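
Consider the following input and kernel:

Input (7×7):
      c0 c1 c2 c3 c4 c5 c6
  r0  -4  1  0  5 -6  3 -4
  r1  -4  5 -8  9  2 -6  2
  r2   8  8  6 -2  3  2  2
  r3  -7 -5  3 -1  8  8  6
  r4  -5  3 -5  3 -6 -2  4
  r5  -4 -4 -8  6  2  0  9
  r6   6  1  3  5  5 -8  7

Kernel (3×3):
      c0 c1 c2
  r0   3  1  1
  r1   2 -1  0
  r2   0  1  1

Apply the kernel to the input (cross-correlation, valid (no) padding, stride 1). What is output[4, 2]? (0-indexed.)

-30

The receptive field on the input at this output position is [-5 3 -6 / -8 6 2 / 3 5 5]. Elementwise product with the kernel and sum: -5·3 + 3·1 + -6·1 + -8·2 + 6·-1 + 5·1 + 5·1.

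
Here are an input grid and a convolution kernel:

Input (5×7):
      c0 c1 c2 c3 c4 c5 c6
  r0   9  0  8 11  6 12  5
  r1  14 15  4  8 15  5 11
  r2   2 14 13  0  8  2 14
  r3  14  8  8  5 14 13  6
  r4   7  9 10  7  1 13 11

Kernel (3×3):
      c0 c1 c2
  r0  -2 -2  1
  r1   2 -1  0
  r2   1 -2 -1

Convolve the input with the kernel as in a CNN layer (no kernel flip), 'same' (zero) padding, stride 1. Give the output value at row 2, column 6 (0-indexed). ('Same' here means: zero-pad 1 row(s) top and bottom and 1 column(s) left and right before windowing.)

-41

The receptive field on the zero-padded input at this output position is [5 11 0 / 2 14 0 / 13 6 0]. Elementwise product with the kernel and sum: 5·-2 + 11·-2 + 0·1 + 2·2 + 14·-1 + 13·1 + 6·-2 + 0·-1.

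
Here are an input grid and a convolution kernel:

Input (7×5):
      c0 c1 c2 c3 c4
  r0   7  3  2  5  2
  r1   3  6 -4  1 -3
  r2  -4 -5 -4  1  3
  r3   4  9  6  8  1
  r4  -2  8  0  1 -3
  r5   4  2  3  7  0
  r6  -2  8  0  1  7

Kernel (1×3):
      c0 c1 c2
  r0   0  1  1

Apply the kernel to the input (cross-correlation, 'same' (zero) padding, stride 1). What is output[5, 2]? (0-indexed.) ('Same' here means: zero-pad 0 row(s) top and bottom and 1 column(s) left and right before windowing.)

The receptive field on the zero-padded input at this output position is [2 3 7]. Elementwise product with the kernel and sum: 3·1 + 7·1.

10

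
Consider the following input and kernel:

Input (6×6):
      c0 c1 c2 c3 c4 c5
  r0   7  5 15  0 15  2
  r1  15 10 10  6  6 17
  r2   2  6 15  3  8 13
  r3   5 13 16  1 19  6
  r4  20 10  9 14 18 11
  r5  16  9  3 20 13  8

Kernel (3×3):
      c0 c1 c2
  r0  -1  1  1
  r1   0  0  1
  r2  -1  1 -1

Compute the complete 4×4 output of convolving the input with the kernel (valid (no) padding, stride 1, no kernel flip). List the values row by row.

12 22 -14 26
12 11 -24 42
16 -2 2 17
23 -8 26 20

Output[0,0]: The receptive field on the input at this output position is [7 5 15 / 15 10 10 / 2 6 15]. Elementwise product with the kernel and sum: 7·-1 + 5·1 + 15·1 + 10·1 + 2·-1 + 6·1 + 15·-1.
Output[0,1]: The receptive field on the input at this output position is [5 15 0 / 10 10 6 / 6 15 3]. Elementwise product with the kernel and sum: 5·-1 + 15·1 + 0·1 + 6·1 + 6·-1 + 15·1 + 3·-1.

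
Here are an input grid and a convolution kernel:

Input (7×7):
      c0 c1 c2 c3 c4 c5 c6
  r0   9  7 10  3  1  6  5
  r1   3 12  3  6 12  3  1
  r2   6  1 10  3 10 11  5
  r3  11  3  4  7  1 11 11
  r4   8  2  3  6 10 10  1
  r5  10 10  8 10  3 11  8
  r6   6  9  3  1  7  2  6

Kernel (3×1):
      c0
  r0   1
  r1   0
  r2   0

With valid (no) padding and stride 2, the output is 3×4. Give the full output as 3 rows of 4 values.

9 10 1 5
6 10 10 5
8 3 10 1

Output[0,0]: The receptive field on the input at this output position is [9 / 3 / 6]. Elementwise product with the kernel and sum: 9·1.
Output[0,1]: The receptive field on the input at this output position is [10 / 3 / 10]. Elementwise product with the kernel and sum: 10·1.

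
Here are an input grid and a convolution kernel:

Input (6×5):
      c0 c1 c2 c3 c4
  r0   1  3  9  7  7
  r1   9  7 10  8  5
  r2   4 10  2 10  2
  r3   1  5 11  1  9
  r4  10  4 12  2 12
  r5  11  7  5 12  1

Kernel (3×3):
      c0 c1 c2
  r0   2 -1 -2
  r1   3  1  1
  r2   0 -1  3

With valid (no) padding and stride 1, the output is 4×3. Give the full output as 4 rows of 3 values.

21 50 36
43 22 46
45 19 67
29 54 44

Output[0,0]: The receptive field on the input at this output position is [1 3 9 / 9 7 10 / 4 10 2]. Elementwise product with the kernel and sum: 1·2 + 3·-1 + 9·-2 + 9·3 + 7·1 + 10·1 + 10·-1 + 2·3.
Output[0,1]: The receptive field on the input at this output position is [3 9 7 / 7 10 8 / 10 2 10]. Elementwise product with the kernel and sum: 3·2 + 9·-1 + 7·-2 + 7·3 + 10·1 + 8·1 + 2·-1 + 10·3.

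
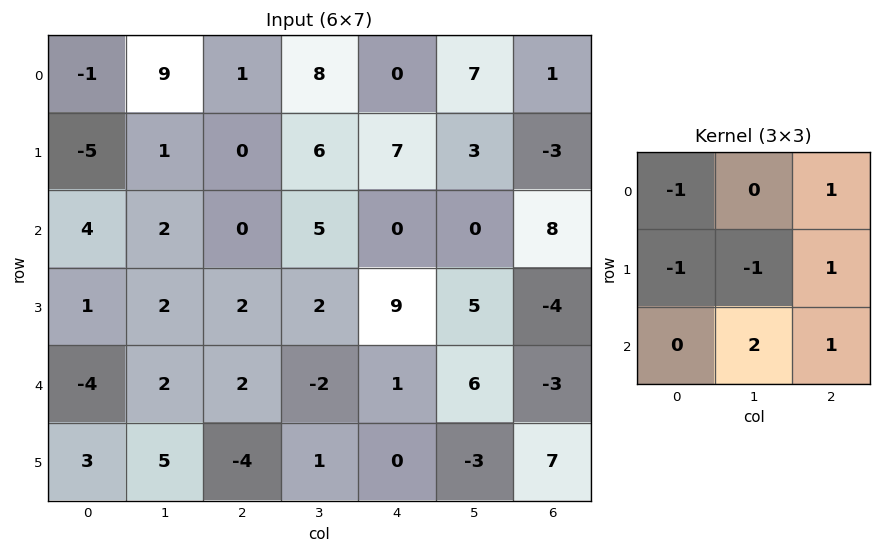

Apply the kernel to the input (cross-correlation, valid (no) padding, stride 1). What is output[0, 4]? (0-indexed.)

The receptive field on the input at this output position is [0 7 1 / 7 3 -3 / 0 0 8]. Elementwise product with the kernel and sum: 0·-1 + 1·1 + 7·-1 + 3·-1 + -3·1 + 0·2 + 8·1.

-4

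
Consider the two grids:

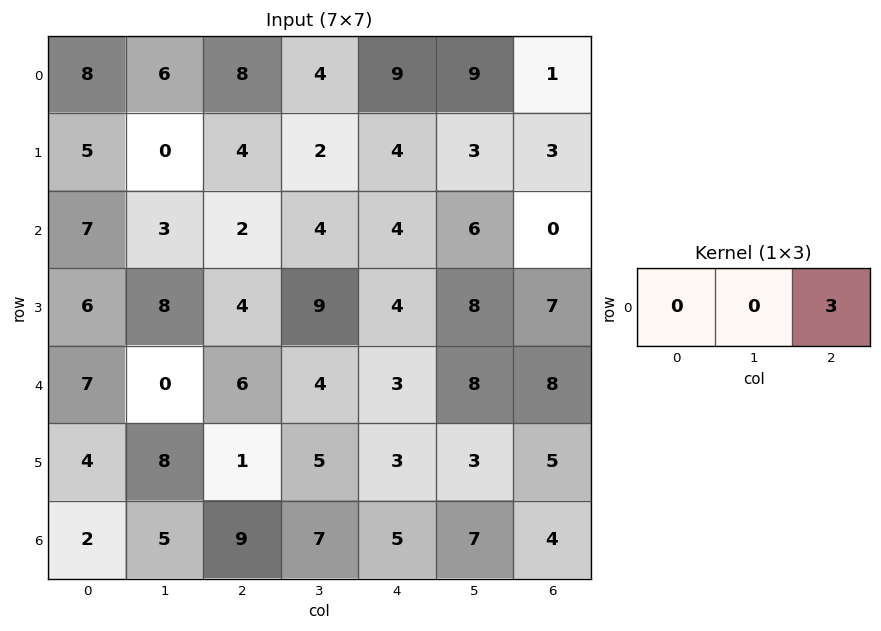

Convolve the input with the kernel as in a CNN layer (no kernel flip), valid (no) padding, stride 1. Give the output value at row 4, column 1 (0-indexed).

The receptive field on the input at this output position is [0 6 4]. Elementwise product with the kernel and sum: 4·3.

12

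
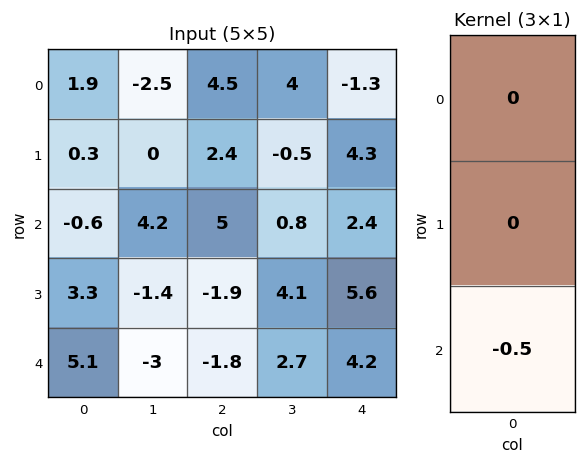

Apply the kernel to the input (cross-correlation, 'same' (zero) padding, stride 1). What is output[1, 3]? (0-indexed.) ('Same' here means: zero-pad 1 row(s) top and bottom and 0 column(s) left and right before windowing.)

-0.4

The receptive field on the zero-padded input at this output position is [4 / -0.5 / 0.8]. Elementwise product with the kernel and sum: 0.8·-0.5.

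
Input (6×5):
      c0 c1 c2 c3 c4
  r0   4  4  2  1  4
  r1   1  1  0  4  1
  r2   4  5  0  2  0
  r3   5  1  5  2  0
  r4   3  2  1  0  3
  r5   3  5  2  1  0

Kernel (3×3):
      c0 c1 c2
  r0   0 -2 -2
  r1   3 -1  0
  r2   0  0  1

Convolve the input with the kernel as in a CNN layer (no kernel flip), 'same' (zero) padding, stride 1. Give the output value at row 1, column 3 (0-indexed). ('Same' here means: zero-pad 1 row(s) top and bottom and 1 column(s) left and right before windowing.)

-14

The receptive field on the zero-padded input at this output position is [2 1 4 / 0 4 1 / 0 2 0]. Elementwise product with the kernel and sum: 1·-2 + 4·-2 + 0·3 + 4·-1 + 0·1.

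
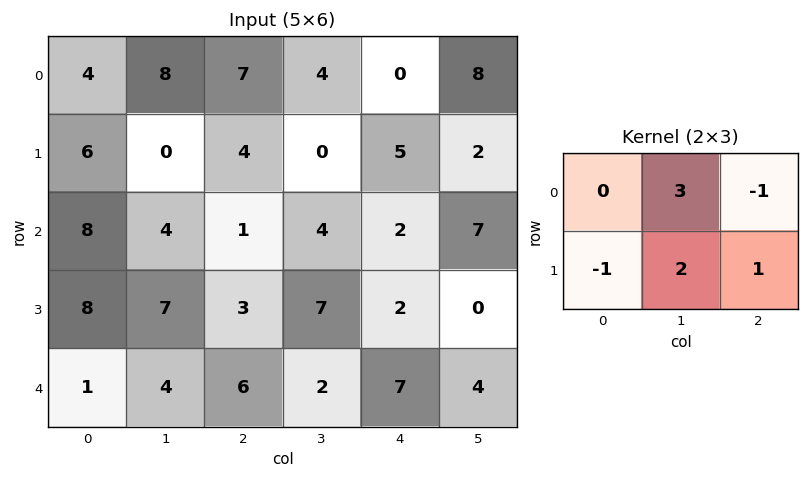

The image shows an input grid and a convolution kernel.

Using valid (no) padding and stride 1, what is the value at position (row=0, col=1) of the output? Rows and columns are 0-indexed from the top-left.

25

The receptive field on the input at this output position is [8 7 4 / 0 4 0]. Elementwise product with the kernel and sum: 7·3 + 4·-1 + 0·-1 + 4·2 + 0·1.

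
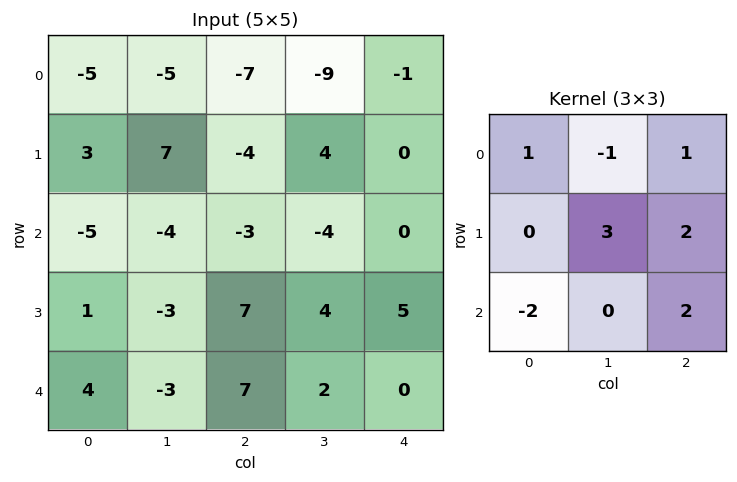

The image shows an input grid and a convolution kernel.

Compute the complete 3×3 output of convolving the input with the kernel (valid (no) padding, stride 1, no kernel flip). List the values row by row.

10 -11 19
-14 12 -24
7 34 9

Output[0,0]: The receptive field on the input at this output position is [-5 -5 -7 / 3 7 -4 / -5 -4 -3]. Elementwise product with the kernel and sum: -5·1 + -5·-1 + -7·1 + 7·3 + -4·2 + -5·-2 + -3·2.
Output[0,1]: The receptive field on the input at this output position is [-5 -7 -9 / 7 -4 4 / -4 -3 -4]. Elementwise product with the kernel and sum: -5·1 + -7·-1 + -9·1 + -4·3 + 4·2 + -4·-2 + -4·2.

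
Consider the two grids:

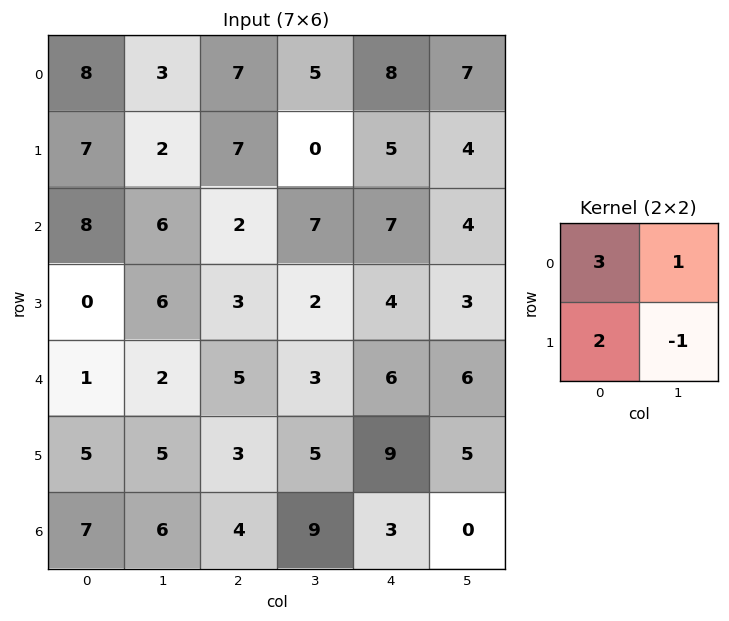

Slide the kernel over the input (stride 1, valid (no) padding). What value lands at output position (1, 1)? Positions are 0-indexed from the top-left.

The receptive field on the input at this output position is [2 7 / 6 2]. Elementwise product with the kernel and sum: 2·3 + 7·1 + 6·2 + 2·-1.

23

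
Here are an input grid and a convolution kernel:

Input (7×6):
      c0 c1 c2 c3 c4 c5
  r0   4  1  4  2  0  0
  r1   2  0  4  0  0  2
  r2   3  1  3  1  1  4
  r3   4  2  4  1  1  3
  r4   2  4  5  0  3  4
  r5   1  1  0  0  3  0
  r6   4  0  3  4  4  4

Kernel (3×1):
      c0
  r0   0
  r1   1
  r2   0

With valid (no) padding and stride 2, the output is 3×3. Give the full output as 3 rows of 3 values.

2 4 0
4 4 1
1 0 3

Output[0,0]: The receptive field on the input at this output position is [4 / 2 / 3]. Elementwise product with the kernel and sum: 2·1.
Output[0,1]: The receptive field on the input at this output position is [4 / 4 / 3]. Elementwise product with the kernel and sum: 4·1.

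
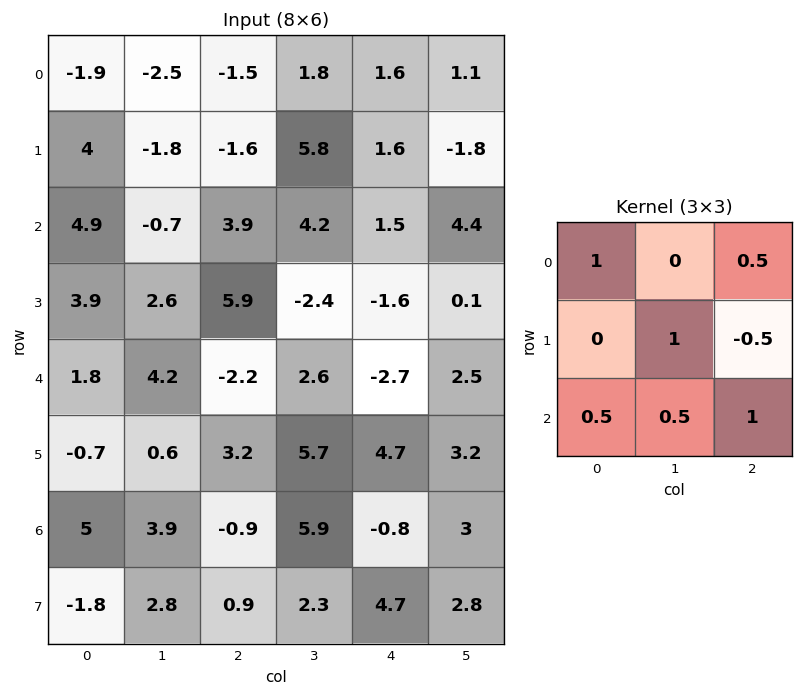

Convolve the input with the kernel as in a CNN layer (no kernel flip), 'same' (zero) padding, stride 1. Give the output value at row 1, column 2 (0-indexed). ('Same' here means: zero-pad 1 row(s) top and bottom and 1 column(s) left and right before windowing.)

The receptive field on the zero-padded input at this output position is [-2.5 -1.5 1.8 / -1.8 -1.6 5.8 / -0.7 3.9 4.2]. Elementwise product with the kernel and sum: -2.5·1 + 1.8·0.5 + -1.6·1 + 5.8·-0.5 + -0.7·0.5 + 3.9·0.5 + 4.2·1.

-0.3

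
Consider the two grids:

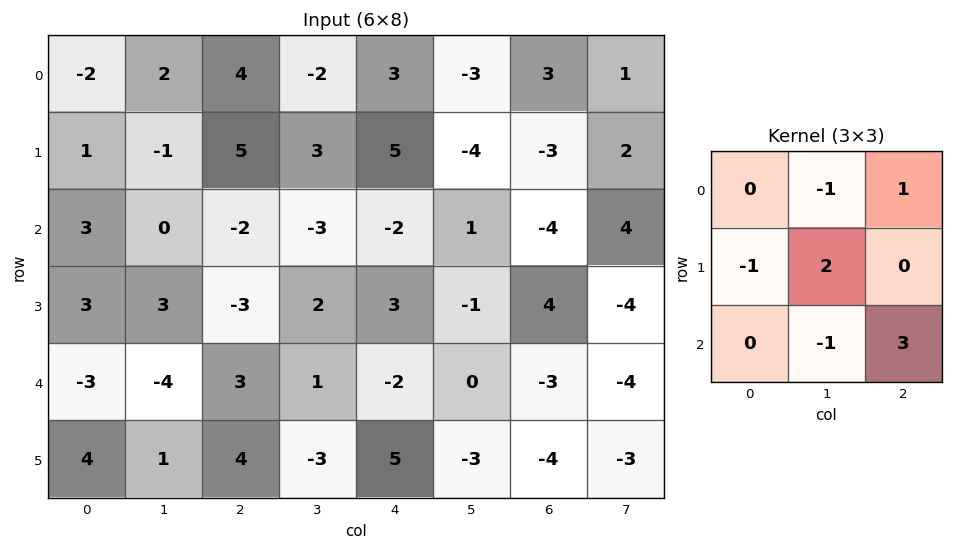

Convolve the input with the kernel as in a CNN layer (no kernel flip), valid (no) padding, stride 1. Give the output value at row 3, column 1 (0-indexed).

The receptive field on the input at this output position is [3 -3 2 / -4 3 1 / 1 4 -3]. Elementwise product with the kernel and sum: -3·-1 + 2·1 + -4·-1 + 3·2 + 4·-1 + -3·3.

2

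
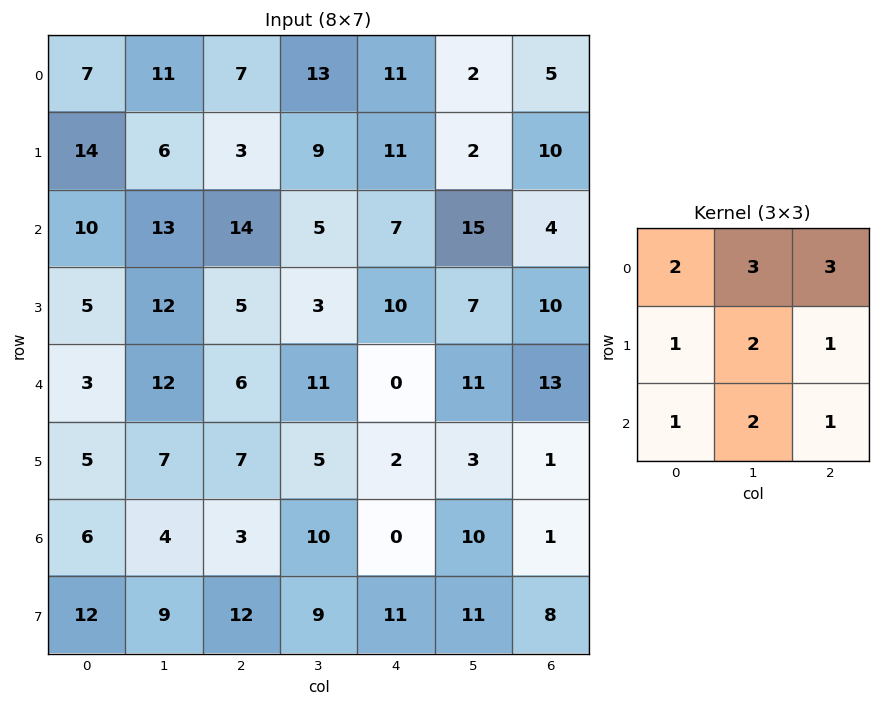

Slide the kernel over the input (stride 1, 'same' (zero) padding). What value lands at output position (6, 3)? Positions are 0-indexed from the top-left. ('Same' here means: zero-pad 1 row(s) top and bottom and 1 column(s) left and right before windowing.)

99

The receptive field on the zero-padded input at this output position is [7 5 2 / 3 10 0 / 12 9 11]. Elementwise product with the kernel and sum: 7·2 + 5·3 + 2·3 + 3·1 + 10·2 + 0·1 + 12·1 + 9·2 + 11·1.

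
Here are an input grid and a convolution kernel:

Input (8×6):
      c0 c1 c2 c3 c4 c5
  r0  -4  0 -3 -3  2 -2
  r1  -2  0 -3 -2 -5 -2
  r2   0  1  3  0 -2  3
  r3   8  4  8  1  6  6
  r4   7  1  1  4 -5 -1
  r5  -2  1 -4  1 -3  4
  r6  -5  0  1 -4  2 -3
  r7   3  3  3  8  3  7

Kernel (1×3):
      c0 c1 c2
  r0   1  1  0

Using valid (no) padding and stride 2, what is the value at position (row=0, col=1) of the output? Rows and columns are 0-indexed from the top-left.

-6

The receptive field on the input at this output position is [-3 -3 2]. Elementwise product with the kernel and sum: -3·1 + -3·1.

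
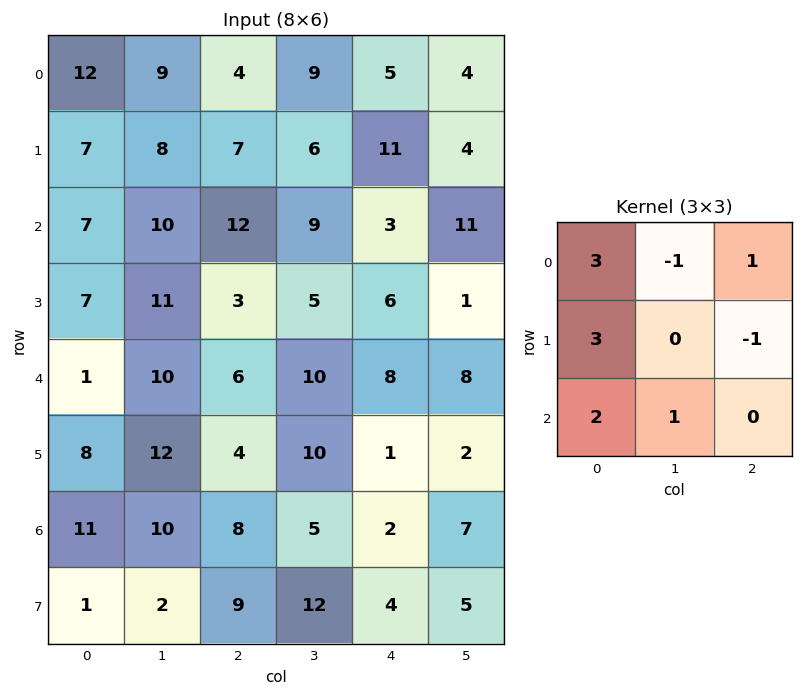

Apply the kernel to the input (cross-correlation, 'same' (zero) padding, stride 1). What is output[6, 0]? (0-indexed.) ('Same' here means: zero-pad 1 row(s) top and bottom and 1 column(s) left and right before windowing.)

-5

The receptive field on the zero-padded input at this output position is [0 8 12 / 0 11 10 / 0 1 2]. Elementwise product with the kernel and sum: 0·3 + 8·-1 + 12·1 + 0·3 + 10·-1 + 0·2 + 1·1.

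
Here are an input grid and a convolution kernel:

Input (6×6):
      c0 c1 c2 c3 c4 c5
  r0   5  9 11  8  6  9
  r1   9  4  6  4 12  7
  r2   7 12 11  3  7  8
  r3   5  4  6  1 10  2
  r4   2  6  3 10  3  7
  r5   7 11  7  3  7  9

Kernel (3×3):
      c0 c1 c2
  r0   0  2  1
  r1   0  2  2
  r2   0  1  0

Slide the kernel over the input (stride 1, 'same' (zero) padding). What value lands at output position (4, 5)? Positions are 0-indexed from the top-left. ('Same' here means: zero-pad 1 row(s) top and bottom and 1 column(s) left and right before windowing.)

The receptive field on the zero-padded input at this output position is [10 2 0 / 3 7 0 / 7 9 0]. Elementwise product with the kernel and sum: 2·2 + 0·1 + 7·2 + 0·2 + 9·1.

27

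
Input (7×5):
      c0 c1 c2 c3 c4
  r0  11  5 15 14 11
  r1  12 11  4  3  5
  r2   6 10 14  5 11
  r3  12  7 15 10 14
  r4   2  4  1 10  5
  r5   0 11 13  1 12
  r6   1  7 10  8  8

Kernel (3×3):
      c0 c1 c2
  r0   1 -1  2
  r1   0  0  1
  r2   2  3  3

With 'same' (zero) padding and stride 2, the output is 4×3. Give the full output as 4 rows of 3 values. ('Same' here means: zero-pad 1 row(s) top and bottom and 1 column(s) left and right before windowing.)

Output[0,0]: The receptive field on the zero-padded input at this output position is [0 0 0 / 0 11 5 / 0 12 11]. Elementwise product with the kernel and sum: 0·1 + 0·-1 + 0·2 + 5·1 + 0·2 + 12·3 + 11·3.

74 57 21
77 107 60
39 86 34
29 8 -11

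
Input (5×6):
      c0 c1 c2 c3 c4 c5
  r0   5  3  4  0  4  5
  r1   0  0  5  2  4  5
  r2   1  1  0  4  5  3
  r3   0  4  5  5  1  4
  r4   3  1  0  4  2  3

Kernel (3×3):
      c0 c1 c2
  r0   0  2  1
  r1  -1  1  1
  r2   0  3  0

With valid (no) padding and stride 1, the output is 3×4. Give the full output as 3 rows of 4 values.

18 15 17 35
17 30 32 20
14 10 26 19

Output[0,0]: The receptive field on the input at this output position is [5 3 4 / 0 0 5 / 1 1 0]. Elementwise product with the kernel and sum: 3·2 + 4·1 + 0·-1 + 0·1 + 5·1 + 1·3.
Output[0,1]: The receptive field on the input at this output position is [3 4 0 / 0 5 2 / 1 0 4]. Elementwise product with the kernel and sum: 4·2 + 0·1 + 0·-1 + 5·1 + 2·1 + 0·3.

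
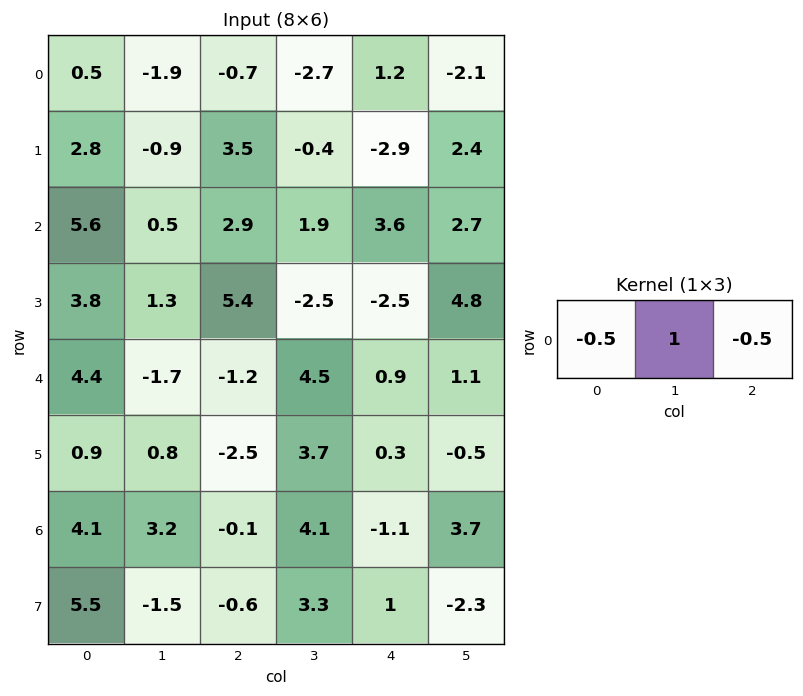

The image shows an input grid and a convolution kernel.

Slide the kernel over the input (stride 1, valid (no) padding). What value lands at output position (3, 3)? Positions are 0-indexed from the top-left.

-3.65

The receptive field on the input at this output position is [-2.5 -2.5 4.8]. Elementwise product with the kernel and sum: -2.5·-0.5 + -2.5·1 + 4.8·-0.5.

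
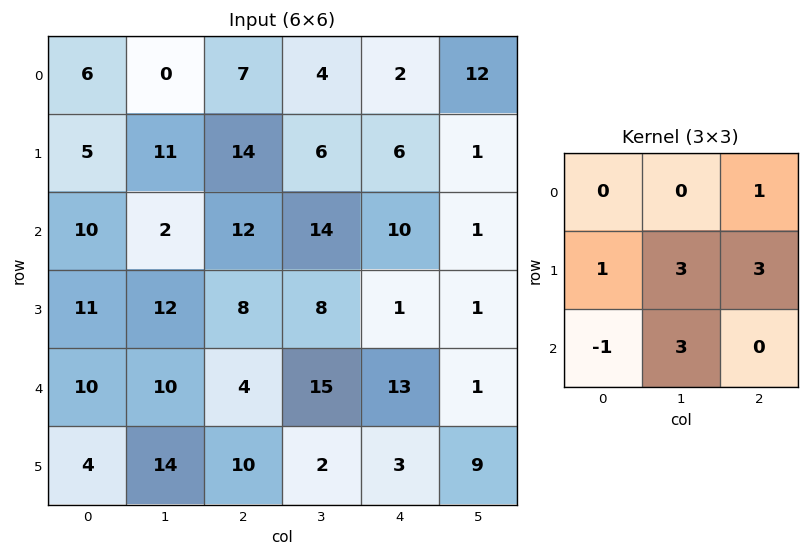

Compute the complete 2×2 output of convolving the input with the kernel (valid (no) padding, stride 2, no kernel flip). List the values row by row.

83 82
103 86

Output[0,0]: The receptive field on the input at this output position is [6 0 7 / 5 11 14 / 10 2 12]. Elementwise product with the kernel and sum: 7·1 + 5·1 + 11·3 + 14·3 + 10·-1 + 2·3.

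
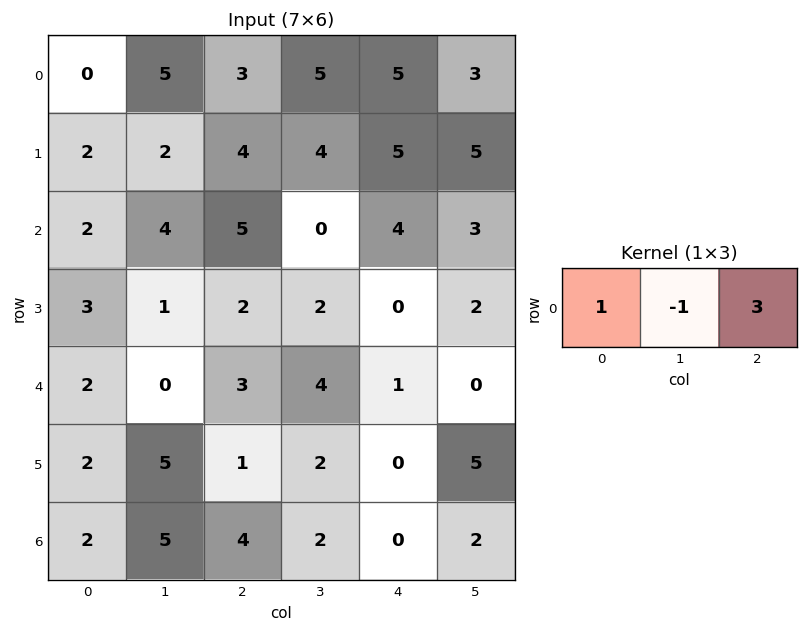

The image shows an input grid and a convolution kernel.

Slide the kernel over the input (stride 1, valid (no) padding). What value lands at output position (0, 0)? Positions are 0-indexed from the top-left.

4

The receptive field on the input at this output position is [0 5 3]. Elementwise product with the kernel and sum: 0·1 + 5·-1 + 3·3.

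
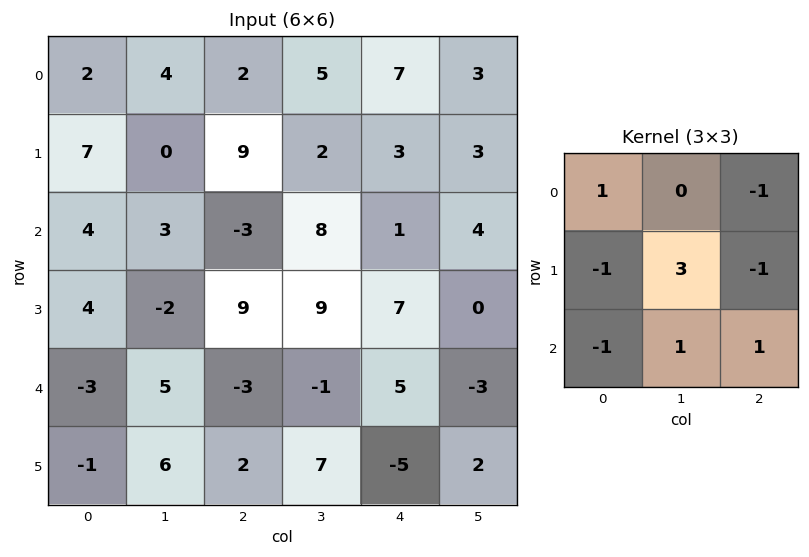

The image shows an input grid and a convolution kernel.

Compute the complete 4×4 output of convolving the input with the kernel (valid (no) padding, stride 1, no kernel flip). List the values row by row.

-20 26 1 3
9 -2 39 -12
-7 6 14 19
25 -21 -3 18

Output[0,0]: The receptive field on the input at this output position is [2 4 2 / 7 0 9 / 4 3 -3]. Elementwise product with the kernel and sum: 2·1 + 2·-1 + 7·-1 + 0·3 + 9·-1 + 4·-1 + 3·1 + -3·1.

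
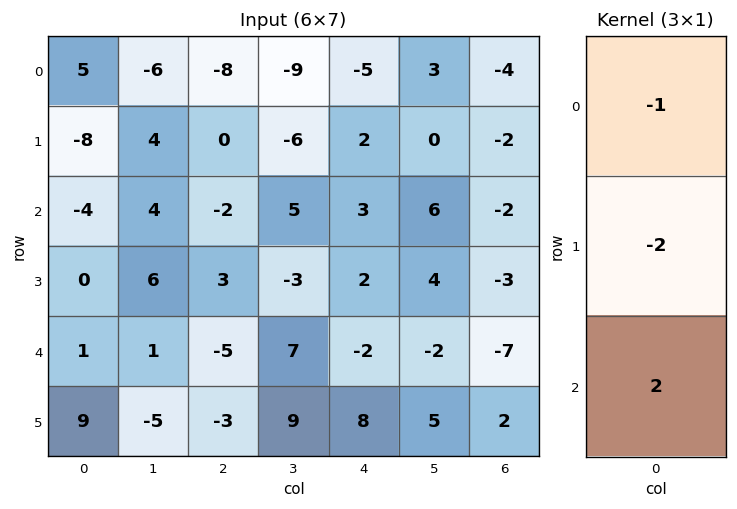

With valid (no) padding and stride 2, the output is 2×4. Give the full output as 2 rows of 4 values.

3 4 7 4
6 -14 -11 -6

Output[0,0]: The receptive field on the input at this output position is [5 / -8 / -4]. Elementwise product with the kernel and sum: 5·-1 + -8·-2 + -4·2.
Output[0,1]: The receptive field on the input at this output position is [-8 / 0 / -2]. Elementwise product with the kernel and sum: -8·-1 + 0·-2 + -2·2.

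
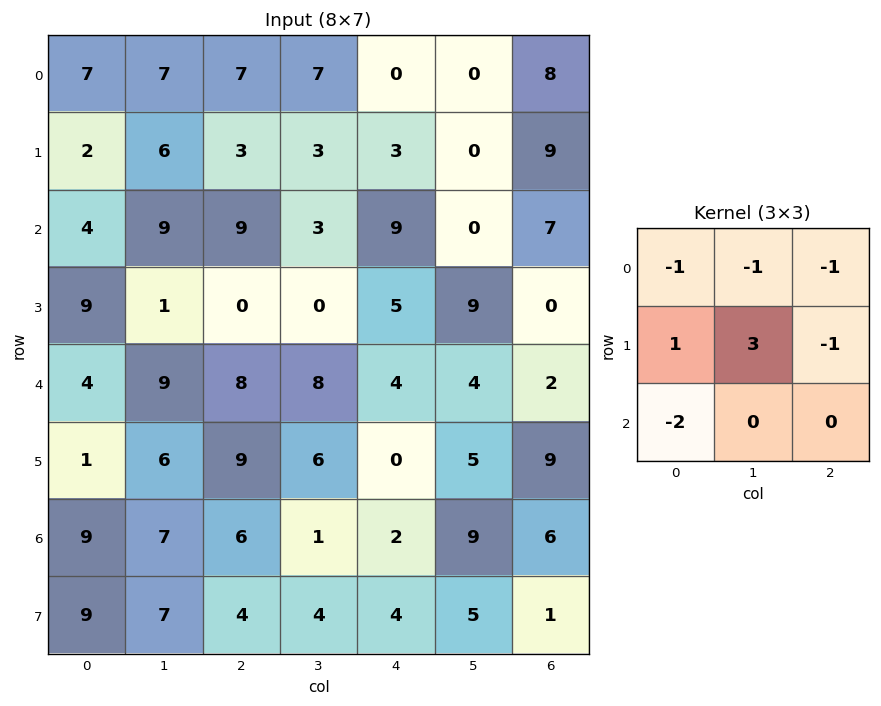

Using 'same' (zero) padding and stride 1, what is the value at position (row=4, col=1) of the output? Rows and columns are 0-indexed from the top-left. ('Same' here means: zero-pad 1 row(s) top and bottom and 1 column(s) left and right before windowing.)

11

The receptive field on the zero-padded input at this output position is [9 1 0 / 4 9 8 / 1 6 9]. Elementwise product with the kernel and sum: 9·-1 + 1·-1 + 0·-1 + 4·1 + 9·3 + 8·-1 + 1·-2.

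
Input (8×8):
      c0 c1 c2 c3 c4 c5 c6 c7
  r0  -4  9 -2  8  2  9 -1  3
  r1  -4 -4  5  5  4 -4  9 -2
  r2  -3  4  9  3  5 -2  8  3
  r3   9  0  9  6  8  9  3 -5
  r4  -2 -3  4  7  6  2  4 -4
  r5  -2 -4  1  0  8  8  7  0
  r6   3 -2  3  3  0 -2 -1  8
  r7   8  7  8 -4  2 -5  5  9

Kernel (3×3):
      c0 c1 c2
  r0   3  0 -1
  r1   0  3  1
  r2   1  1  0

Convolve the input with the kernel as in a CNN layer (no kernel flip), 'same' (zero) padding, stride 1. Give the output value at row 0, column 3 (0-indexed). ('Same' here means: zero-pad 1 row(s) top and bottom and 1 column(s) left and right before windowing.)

36

The receptive field on the zero-padded input at this output position is [0 0 0 / -2 8 2 / 5 5 4]. Elementwise product with the kernel and sum: 0·3 + 0·-1 + 8·3 + 2·1 + 5·1 + 5·1.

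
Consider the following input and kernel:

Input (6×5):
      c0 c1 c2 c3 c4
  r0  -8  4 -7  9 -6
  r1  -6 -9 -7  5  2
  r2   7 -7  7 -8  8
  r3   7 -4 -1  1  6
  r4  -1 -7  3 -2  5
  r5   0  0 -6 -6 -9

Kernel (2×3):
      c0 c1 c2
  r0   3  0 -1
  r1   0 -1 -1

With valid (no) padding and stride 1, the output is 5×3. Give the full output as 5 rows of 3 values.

-1 5 -22
-11 -31 -23
19 -13 6
26 -14 -12
0 -7 19

Output[0,0]: The receptive field on the input at this output position is [-8 4 -7 / -6 -9 -7]. Elementwise product with the kernel and sum: -8·3 + -7·-1 + -9·-1 + -7·-1.
Output[0,1]: The receptive field on the input at this output position is [4 -7 9 / -9 -7 5]. Elementwise product with the kernel and sum: 4·3 + 9·-1 + -7·-1 + 5·-1.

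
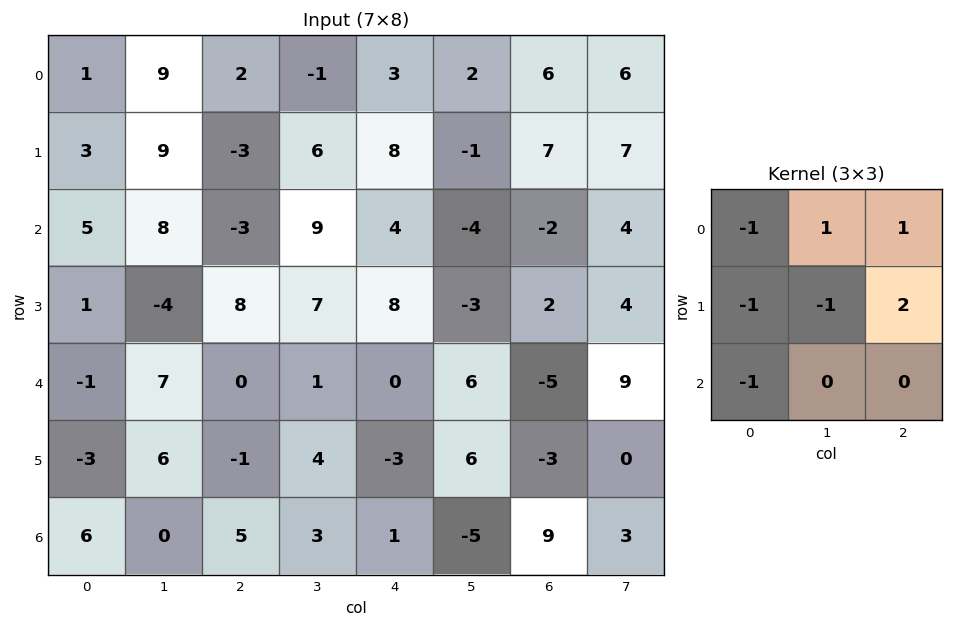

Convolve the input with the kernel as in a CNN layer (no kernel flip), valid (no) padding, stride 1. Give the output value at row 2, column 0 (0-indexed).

20

The receptive field on the input at this output position is [5 8 -3 / 1 -4 8 / -1 7 0]. Elementwise product with the kernel and sum: 5·-1 + 8·1 + -3·1 + 1·-1 + -4·-1 + 8·2 + -1·-1.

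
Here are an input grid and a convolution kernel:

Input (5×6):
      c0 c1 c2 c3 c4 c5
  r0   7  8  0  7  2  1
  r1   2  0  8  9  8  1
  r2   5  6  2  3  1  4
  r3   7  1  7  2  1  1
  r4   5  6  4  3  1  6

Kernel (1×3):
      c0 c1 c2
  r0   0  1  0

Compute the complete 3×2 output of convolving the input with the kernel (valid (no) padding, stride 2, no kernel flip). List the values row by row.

8 7
6 3
6 3

Output[0,0]: The receptive field on the input at this output position is [7 8 0]. Elementwise product with the kernel and sum: 8·1.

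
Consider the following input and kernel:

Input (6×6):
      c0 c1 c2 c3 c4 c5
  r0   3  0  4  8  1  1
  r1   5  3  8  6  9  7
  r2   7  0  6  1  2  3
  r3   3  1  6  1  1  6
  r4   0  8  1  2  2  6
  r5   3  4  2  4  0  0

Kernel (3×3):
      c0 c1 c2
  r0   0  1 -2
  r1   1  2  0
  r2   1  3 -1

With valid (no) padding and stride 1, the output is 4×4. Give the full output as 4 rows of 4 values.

4 24 33 27
-6 26 4 -2
16 26 10 1
18 20 18 -1

Output[0,0]: The receptive field on the input at this output position is [3 0 4 / 5 3 8 / 7 0 6]. Elementwise product with the kernel and sum: 0·1 + 4·-2 + 5·1 + 3·2 + 7·1 + 0·3 + 6·-1.
Output[0,1]: The receptive field on the input at this output position is [0 4 8 / 3 8 6 / 0 6 1]. Elementwise product with the kernel and sum: 4·1 + 8·-2 + 3·1 + 8·2 + 0·1 + 6·3 + 1·-1.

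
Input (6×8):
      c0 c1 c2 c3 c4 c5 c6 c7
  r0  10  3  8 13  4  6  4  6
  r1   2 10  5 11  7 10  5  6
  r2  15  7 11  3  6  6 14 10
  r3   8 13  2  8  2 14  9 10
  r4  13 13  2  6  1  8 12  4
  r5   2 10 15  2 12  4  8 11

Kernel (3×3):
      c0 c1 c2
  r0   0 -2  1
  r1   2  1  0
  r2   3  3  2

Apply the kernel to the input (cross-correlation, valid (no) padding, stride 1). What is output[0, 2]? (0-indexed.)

53

The receptive field on the input at this output position is [8 13 4 / 5 11 7 / 11 3 6]. Elementwise product with the kernel and sum: 13·-2 + 4·1 + 5·2 + 11·1 + 11·3 + 3·3 + 6·2.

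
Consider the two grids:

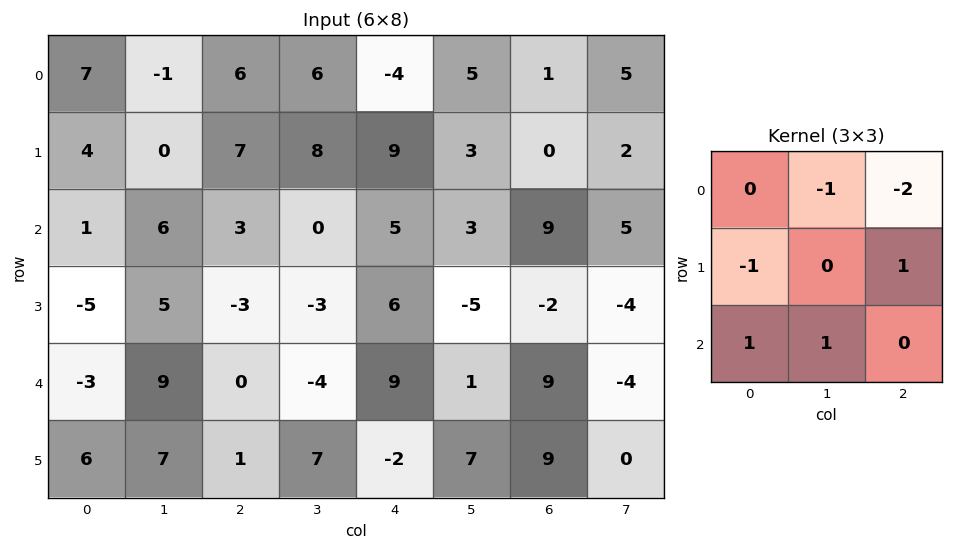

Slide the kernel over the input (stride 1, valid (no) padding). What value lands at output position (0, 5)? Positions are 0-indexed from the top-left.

0

The receptive field on the input at this output position is [5 1 5 / 3 0 2 / 3 9 5]. Elementwise product with the kernel and sum: 1·-1 + 5·-2 + 3·-1 + 2·1 + 3·1 + 9·1.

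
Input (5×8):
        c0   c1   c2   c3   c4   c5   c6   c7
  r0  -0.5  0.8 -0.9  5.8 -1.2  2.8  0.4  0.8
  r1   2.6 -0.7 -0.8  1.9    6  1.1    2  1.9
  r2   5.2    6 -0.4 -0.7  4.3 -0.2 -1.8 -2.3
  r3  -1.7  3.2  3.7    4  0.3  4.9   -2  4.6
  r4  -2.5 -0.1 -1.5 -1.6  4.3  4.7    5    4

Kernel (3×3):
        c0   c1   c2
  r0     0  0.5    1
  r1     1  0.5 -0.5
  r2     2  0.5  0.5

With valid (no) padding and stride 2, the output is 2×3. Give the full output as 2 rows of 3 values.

Output[0,0]: The receptive field on the input at this output position is [-0.5 0.8 -0.9 / 2.6 -0.7 -0.8 / 5.2 6 -0.4]. Elementwise product with the kernel and sum: 0.8·0.5 + -0.9·1 + 2.6·1 + -0.7·0.5 + -0.8·-0.5 + 5.2·2 + 6·0.5 + -0.4·0.5.
Output[0,1]: The receptive field on the input at this output position is [-0.9 5.8 -1.2 / -0.8 1.9 6 / -0.4 -0.7 4.3]. Elementwise product with the kernel and sum: 5.8·0.5 + -1.2·1 + -0.8·1 + 1.9·0.5 + 6·-0.5 + -0.4·2 + -0.7·0.5 + 4.3·0.5.

15.35 -0.15 14.95
-5.15 7.85 15.3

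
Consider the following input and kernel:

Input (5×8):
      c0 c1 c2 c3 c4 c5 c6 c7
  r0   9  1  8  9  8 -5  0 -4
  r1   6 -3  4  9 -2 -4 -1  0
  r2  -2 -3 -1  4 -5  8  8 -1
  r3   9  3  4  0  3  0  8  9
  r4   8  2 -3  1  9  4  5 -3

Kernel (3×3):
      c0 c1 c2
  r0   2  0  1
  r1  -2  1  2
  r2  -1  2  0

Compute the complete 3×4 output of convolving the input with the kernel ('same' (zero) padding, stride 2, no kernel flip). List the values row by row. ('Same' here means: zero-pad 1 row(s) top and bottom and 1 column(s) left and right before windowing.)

23 35 -33 4
7 21 23 -2
15 1 15 0

Output[0,0]: The receptive field on the zero-padded input at this output position is [0 0 0 / 0 9 1 / 0 6 -3]. Elementwise product with the kernel and sum: 0·2 + 0·1 + 0·-2 + 9·1 + 1·2 + 0·-1 + 6·2.
Output[0,1]: The receptive field on the zero-padded input at this output position is [0 0 0 / 1 8 9 / -3 4 9]. Elementwise product with the kernel and sum: 0·2 + 0·1 + 1·-2 + 8·1 + 9·2 + -3·-1 + 4·2.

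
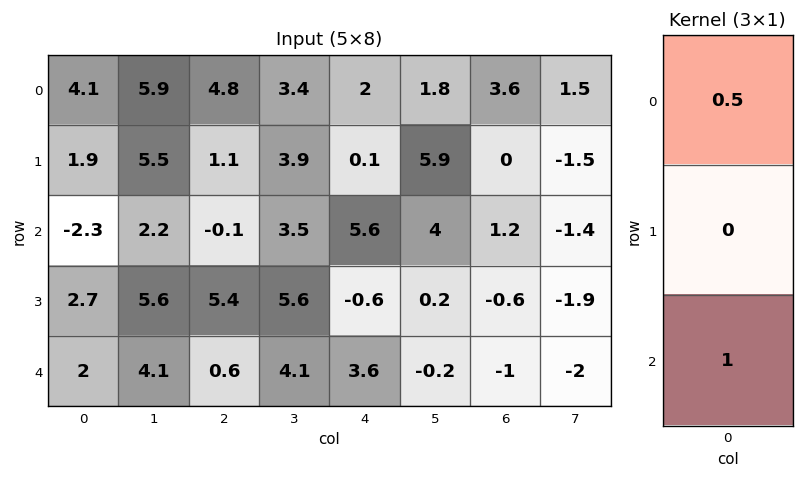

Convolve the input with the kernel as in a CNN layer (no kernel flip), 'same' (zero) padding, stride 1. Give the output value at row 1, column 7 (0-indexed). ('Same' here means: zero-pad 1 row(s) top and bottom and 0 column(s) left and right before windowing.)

-0.65

The receptive field on the zero-padded input at this output position is [1.5 / -1.5 / -1.4]. Elementwise product with the kernel and sum: 1.5·0.5 + -1.4·1.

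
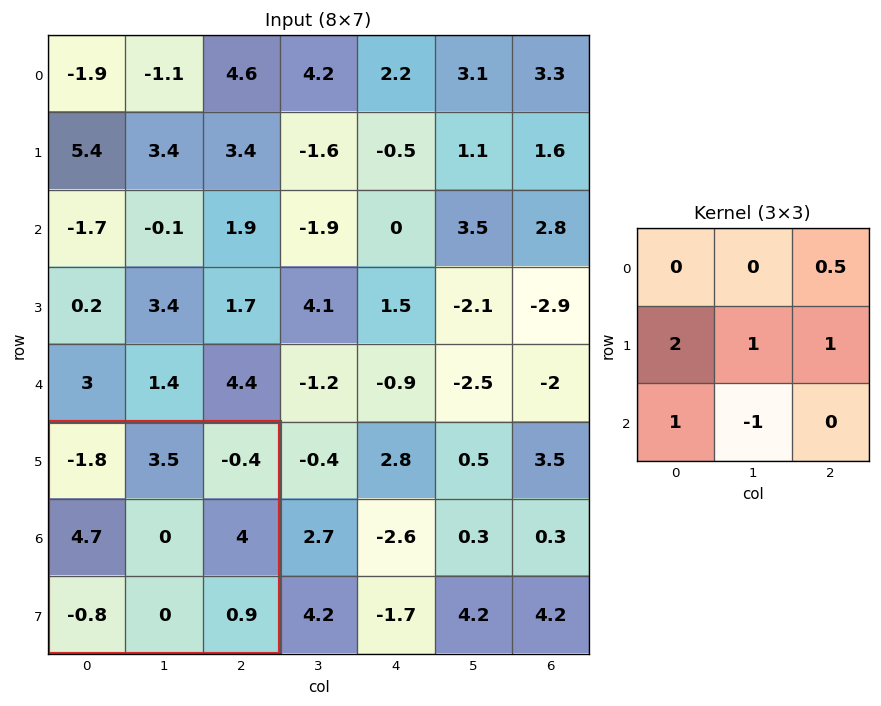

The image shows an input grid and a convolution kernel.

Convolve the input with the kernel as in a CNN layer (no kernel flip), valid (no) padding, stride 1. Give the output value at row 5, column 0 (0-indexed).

12.4

The receptive field on the input at this output position is [-1.8 3.5 -0.4 / 4.7 0 4 / -0.8 0 0.9]. Elementwise product with the kernel and sum: -0.4·0.5 + 4.7·2 + 0·1 + 4·1 + -0.8·1 + 0·-1.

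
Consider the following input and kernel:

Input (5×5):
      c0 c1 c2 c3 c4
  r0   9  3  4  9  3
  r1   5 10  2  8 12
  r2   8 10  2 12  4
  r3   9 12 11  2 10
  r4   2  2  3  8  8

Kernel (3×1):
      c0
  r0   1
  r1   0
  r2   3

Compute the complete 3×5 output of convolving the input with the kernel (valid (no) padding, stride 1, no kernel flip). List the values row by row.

33 33 10 45 15
32 46 35 14 42
14 16 11 36 28

Output[0,0]: The receptive field on the input at this output position is [9 / 5 / 8]. Elementwise product with the kernel and sum: 9·1 + 8·3.
Output[0,1]: The receptive field on the input at this output position is [3 / 10 / 10]. Elementwise product with the kernel and sum: 3·1 + 10·3.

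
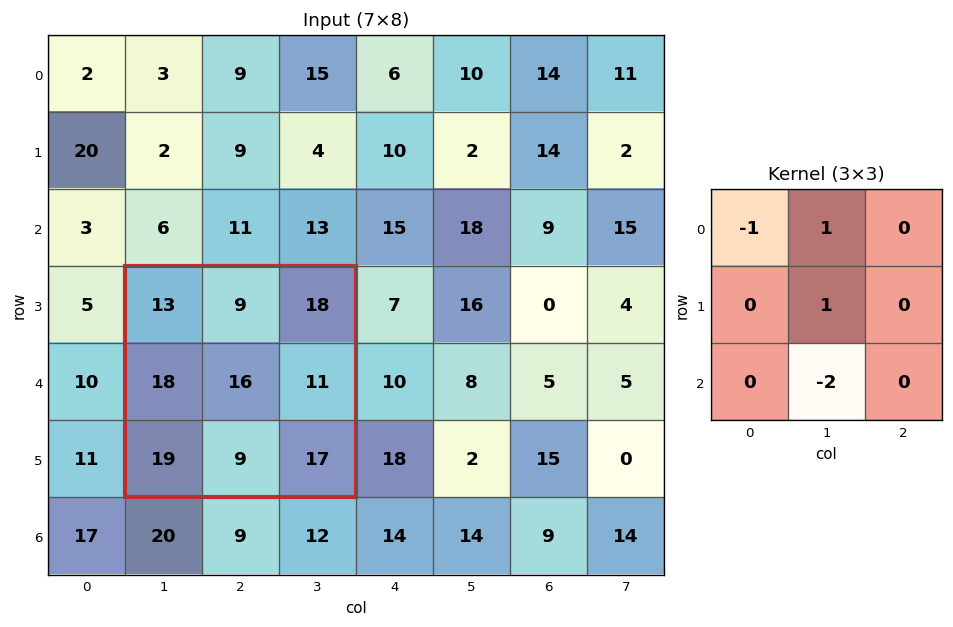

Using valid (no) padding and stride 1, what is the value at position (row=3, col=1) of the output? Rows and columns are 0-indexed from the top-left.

The receptive field on the input at this output position is [13 9 18 / 18 16 11 / 19 9 17]. Elementwise product with the kernel and sum: 13·-1 + 9·1 + 16·1 + 9·-2.

-6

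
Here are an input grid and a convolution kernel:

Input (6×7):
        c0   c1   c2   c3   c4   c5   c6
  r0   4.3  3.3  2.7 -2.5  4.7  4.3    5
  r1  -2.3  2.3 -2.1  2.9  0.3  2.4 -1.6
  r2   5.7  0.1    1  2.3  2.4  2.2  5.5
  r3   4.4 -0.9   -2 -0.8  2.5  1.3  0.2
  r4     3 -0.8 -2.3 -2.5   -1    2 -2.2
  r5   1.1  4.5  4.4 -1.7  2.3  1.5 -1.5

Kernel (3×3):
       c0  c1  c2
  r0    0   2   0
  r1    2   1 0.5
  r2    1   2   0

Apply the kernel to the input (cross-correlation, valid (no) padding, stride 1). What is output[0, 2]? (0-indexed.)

The receptive field on the input at this output position is [2.7 -2.5 4.7 / -2.1 2.9 0.3 / 1 2.3 2.4]. Elementwise product with the kernel and sum: -2.5·2 + -2.1·2 + 2.9·1 + 0.3·0.5 + 1·1 + 2.3·2.

-0.55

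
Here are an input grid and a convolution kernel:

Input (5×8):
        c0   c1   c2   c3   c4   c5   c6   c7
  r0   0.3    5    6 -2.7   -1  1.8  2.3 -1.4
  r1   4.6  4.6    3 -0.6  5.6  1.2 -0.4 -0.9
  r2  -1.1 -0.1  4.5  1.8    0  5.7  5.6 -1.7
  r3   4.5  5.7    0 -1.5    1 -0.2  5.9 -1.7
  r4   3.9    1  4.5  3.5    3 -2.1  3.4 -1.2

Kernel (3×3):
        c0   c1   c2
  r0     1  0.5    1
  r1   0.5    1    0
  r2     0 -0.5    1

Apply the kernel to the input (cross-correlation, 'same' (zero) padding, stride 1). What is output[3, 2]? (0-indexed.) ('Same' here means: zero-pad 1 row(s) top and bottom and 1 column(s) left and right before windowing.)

The receptive field on the zero-padded input at this output position is [-0.1 4.5 1.8 / 5.7 0 -1.5 / 1 4.5 3.5]. Elementwise product with the kernel and sum: -0.1·1 + 4.5·0.5 + 1.8·1 + 5.7·0.5 + 0·1 + 4.5·-0.5 + 3.5·1.

8.05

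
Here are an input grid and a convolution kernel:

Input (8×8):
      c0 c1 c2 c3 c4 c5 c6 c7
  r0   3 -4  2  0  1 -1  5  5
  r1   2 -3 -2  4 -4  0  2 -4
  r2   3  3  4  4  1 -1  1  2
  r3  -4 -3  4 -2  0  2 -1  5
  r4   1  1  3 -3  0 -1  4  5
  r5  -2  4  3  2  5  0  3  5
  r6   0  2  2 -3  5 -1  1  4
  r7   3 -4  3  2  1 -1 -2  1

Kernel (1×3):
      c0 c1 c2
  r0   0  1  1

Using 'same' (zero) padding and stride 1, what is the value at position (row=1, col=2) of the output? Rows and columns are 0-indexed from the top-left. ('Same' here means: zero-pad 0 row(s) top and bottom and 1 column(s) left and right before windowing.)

2

The receptive field on the zero-padded input at this output position is [-3 -2 4]. Elementwise product with the kernel and sum: -2·1 + 4·1.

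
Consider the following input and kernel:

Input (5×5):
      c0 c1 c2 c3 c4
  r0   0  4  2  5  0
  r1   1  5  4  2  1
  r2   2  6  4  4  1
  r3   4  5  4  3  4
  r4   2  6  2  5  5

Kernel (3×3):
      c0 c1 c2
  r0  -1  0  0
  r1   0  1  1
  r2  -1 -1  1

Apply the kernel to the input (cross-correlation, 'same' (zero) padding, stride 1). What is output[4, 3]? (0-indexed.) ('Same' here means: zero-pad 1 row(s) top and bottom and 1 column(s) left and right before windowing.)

6

The receptive field on the zero-padded input at this output position is [4 3 4 / 2 5 5 / 0 0 0]. Elementwise product with the kernel and sum: 4·-1 + 5·1 + 5·1 + 0·-1 + 0·-1 + 0·1.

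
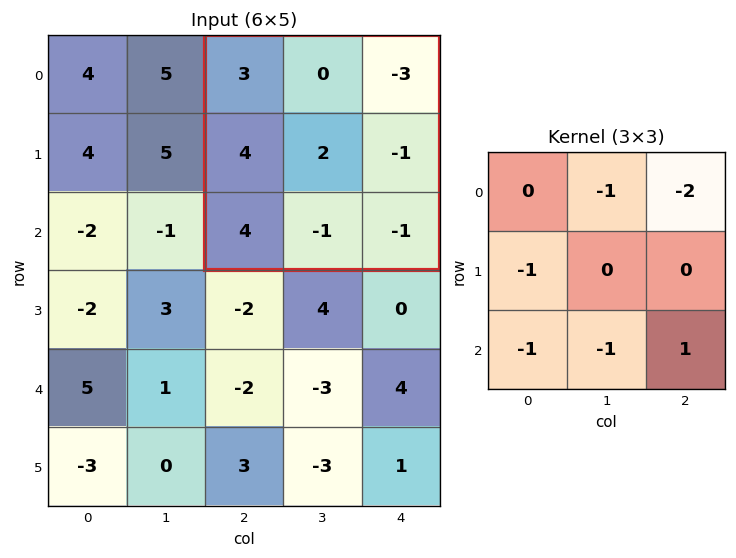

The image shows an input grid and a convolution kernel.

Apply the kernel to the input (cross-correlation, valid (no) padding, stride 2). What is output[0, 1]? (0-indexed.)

-2

The receptive field on the input at this output position is [3 0 -3 / 4 2 -1 / 4 -1 -1]. Elementwise product with the kernel and sum: 0·-1 + -3·-2 + 4·-1 + 4·-1 + -1·-1 + -1·1.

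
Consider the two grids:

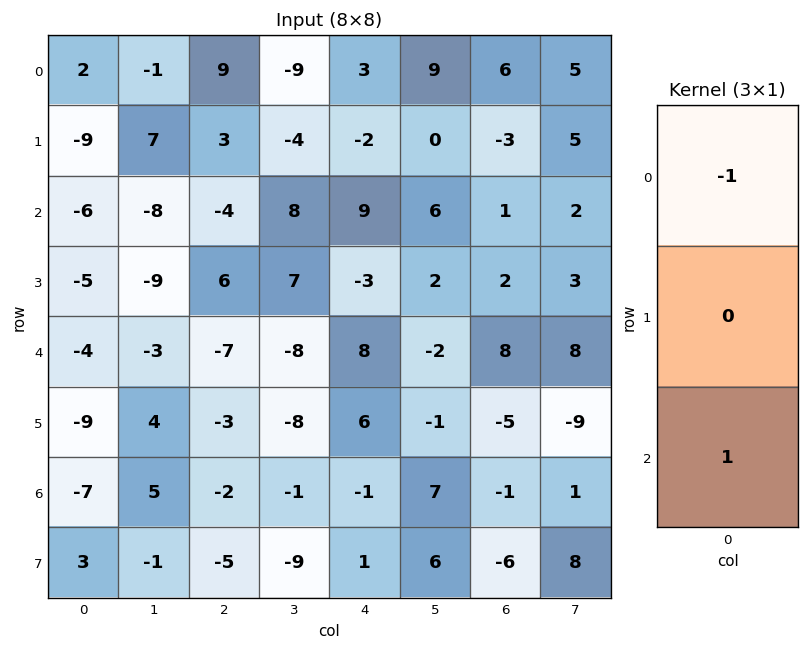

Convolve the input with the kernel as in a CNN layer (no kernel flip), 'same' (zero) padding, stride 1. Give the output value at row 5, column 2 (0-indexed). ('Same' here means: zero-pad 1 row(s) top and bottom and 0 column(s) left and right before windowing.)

5

The receptive field on the zero-padded input at this output position is [-7 / -3 / -2]. Elementwise product with the kernel and sum: -7·-1 + -2·1.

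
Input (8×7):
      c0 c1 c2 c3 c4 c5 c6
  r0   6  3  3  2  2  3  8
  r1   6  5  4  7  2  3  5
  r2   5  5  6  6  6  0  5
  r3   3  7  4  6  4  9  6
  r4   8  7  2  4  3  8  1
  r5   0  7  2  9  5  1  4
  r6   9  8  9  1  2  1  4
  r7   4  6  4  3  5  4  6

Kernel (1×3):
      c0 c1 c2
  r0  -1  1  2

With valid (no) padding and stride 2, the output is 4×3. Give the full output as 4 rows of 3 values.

3 3 17
12 12 4
3 8 7
17 -4 7

Output[0,0]: The receptive field on the input at this output position is [6 3 3]. Elementwise product with the kernel and sum: 6·-1 + 3·1 + 3·2.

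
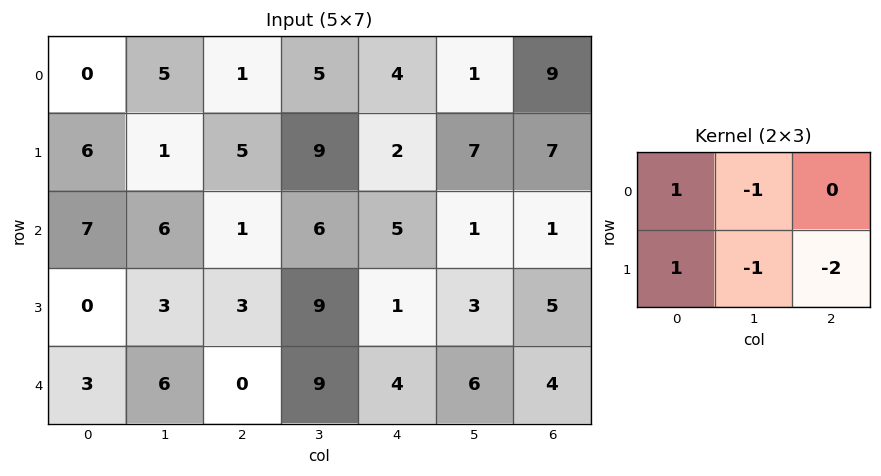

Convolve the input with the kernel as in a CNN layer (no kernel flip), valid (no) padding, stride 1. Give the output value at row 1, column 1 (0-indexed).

The receptive field on the input at this output position is [1 5 9 / 6 1 6]. Elementwise product with the kernel and sum: 1·1 + 5·-1 + 6·1 + 1·-1 + 6·-2.

-11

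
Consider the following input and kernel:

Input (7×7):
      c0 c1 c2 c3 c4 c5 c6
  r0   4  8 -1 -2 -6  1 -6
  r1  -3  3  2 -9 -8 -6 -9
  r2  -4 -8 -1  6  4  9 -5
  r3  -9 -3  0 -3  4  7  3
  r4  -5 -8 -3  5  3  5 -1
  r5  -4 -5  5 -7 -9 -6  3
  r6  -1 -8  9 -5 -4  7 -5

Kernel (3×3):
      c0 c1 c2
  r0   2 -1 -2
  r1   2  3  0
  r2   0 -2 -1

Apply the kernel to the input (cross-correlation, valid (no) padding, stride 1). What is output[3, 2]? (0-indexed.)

27

The receptive field on the input at this output position is [0 -3 4 / -3 5 3 / 5 -7 -9]. Elementwise product with the kernel and sum: 0·2 + -3·-1 + 4·-2 + -3·2 + 5·3 + -7·-2 + -9·-1.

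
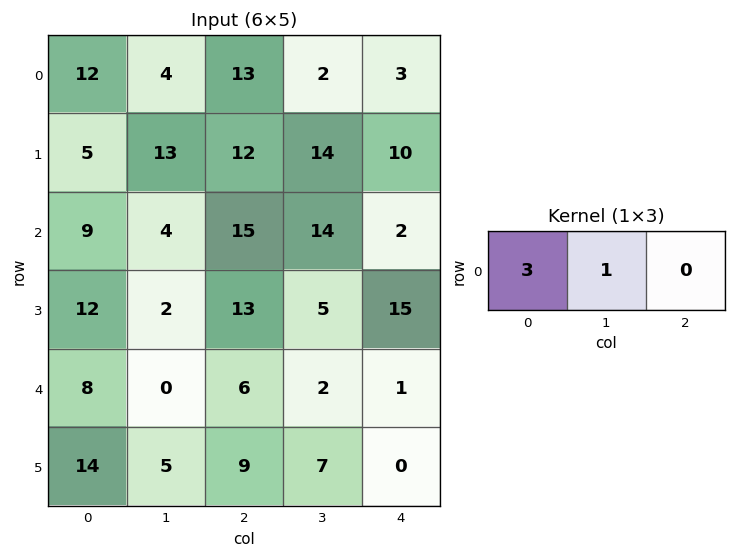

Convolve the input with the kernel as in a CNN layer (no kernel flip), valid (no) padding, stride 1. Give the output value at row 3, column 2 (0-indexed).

44

The receptive field on the input at this output position is [13 5 15]. Elementwise product with the kernel and sum: 13·3 + 5·1.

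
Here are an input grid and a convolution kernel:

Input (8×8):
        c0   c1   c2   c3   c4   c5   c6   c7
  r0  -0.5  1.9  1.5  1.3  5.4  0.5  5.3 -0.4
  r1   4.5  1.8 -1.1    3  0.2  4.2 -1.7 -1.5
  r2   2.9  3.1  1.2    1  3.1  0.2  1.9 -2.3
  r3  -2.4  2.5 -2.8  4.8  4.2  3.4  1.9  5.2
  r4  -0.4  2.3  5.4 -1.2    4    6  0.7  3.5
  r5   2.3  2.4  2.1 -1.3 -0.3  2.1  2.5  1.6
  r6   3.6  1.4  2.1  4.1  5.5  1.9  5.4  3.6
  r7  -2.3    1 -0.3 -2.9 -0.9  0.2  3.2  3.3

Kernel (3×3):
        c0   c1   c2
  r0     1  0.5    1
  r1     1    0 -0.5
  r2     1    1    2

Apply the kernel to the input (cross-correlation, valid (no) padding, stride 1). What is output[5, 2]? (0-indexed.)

-4.5

The receptive field on the input at this output position is [2.1 -1.3 -0.3 / 2.1 4.1 5.5 / -0.3 -2.9 -0.9]. Elementwise product with the kernel and sum: 2.1·1 + -1.3·0.5 + -0.3·1 + 2.1·1 + 5.5·-0.5 + -0.3·1 + -2.9·1 + -0.9·2.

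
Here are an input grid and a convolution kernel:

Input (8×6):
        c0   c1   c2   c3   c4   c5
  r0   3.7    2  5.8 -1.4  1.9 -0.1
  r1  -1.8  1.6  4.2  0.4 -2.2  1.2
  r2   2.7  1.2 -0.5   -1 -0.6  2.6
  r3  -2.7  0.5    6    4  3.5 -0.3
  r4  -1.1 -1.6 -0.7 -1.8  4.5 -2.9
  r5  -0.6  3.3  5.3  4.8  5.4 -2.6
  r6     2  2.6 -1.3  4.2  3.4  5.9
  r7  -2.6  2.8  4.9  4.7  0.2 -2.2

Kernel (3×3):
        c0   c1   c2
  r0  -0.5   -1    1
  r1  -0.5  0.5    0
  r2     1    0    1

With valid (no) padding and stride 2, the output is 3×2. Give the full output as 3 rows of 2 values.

Output[0,0]: The receptive field on the input at this output position is [3.7 2 5.8 / -1.8 1.6 4.2 / 2.7 1.2 -0.5]. Elementwise product with the kernel and sum: 3.7·-0.5 + 2·-1 + 5.8·1 + -1.8·-0.5 + 1.6·0.5 + 2.7·1 + -0.5·1.

5.85 -2.6
-3.25 3.45
4.1 8.5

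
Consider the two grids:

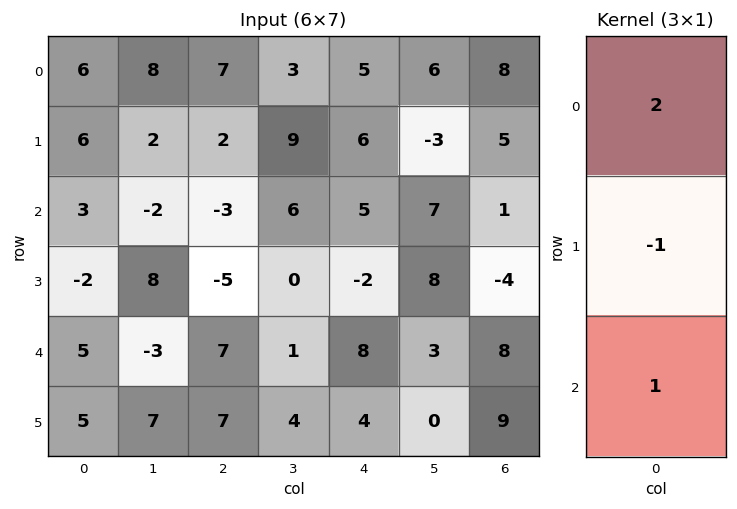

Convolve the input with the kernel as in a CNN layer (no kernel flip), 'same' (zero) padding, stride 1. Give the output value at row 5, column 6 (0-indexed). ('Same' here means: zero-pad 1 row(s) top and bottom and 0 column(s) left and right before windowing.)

The receptive field on the zero-padded input at this output position is [8 / 9 / 0]. Elementwise product with the kernel and sum: 8·2 + 9·-1 + 0·1.

7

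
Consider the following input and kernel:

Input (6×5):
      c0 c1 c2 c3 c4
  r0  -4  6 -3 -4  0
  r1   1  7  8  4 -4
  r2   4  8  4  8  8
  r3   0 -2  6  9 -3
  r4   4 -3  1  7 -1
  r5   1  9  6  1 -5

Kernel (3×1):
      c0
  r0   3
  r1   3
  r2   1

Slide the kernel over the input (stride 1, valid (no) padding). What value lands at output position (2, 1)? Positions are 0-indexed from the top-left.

The receptive field on the input at this output position is [8 / -2 / -3]. Elementwise product with the kernel and sum: 8·3 + -2·3 + -3·1.

15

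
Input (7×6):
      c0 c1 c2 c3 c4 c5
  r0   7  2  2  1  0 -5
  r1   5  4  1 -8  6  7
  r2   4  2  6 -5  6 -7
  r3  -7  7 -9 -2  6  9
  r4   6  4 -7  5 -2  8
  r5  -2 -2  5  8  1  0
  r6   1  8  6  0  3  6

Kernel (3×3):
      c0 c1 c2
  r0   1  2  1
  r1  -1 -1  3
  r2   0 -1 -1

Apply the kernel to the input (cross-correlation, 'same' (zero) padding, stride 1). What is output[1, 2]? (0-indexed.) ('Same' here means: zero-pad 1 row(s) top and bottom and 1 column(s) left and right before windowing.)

The receptive field on the zero-padded input at this output position is [2 2 1 / 4 1 -8 / 2 6 -5]. Elementwise product with the kernel and sum: 2·1 + 2·2 + 1·1 + 4·-1 + 1·-1 + -8·3 + 6·-1 + -5·-1.

-23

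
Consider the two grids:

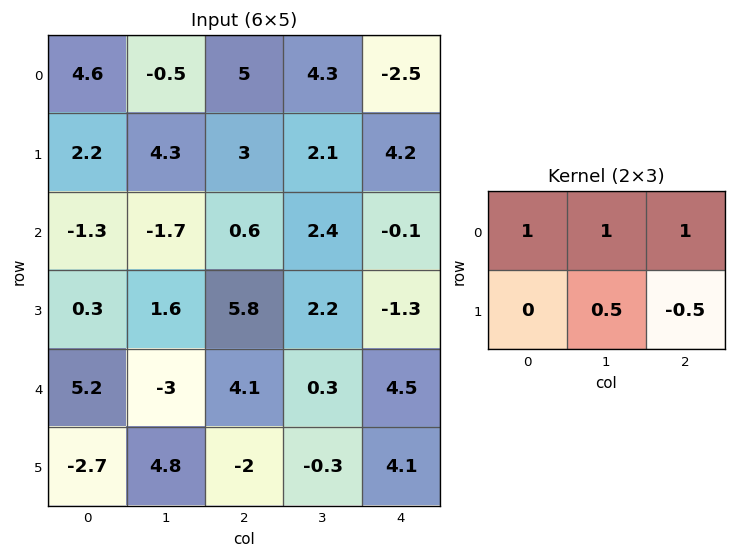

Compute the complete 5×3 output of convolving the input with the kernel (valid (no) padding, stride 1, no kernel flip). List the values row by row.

9.75 9.25 5.75
8.35 8.5 10.55
-4.5 3.1 4.65
4.15 11.5 4.6
9.7 0.55 6.7

Output[0,0]: The receptive field on the input at this output position is [4.6 -0.5 5 / 2.2 4.3 3]. Elementwise product with the kernel and sum: 4.6·1 + -0.5·1 + 5·1 + 4.3·0.5 + 3·-0.5.
Output[0,1]: The receptive field on the input at this output position is [-0.5 5 4.3 / 4.3 3 2.1]. Elementwise product with the kernel and sum: -0.5·1 + 5·1 + 4.3·1 + 3·0.5 + 2.1·-0.5.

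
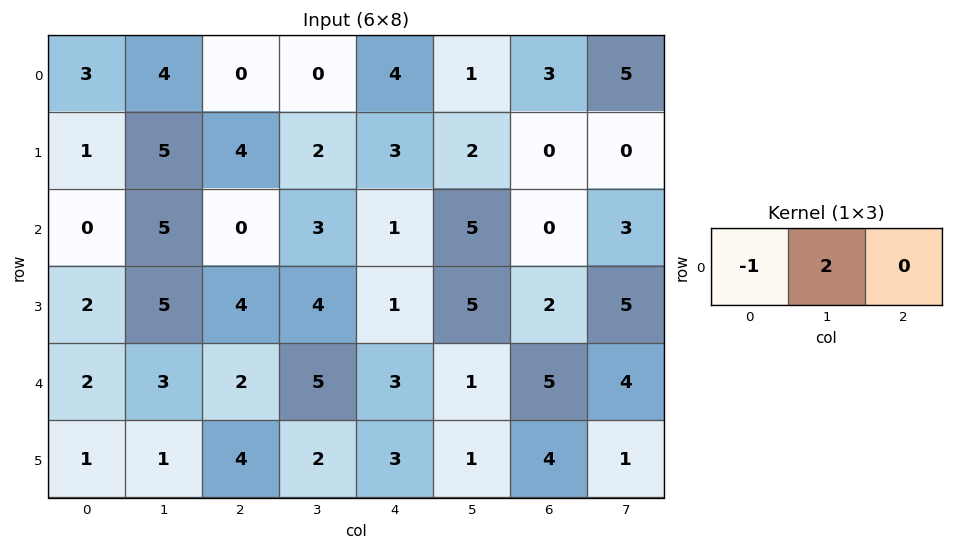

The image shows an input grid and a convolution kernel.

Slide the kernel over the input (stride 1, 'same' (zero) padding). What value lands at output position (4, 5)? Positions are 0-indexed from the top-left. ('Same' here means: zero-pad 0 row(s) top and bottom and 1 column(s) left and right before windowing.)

-1

The receptive field on the zero-padded input at this output position is [3 1 5]. Elementwise product with the kernel and sum: 3·-1 + 1·2.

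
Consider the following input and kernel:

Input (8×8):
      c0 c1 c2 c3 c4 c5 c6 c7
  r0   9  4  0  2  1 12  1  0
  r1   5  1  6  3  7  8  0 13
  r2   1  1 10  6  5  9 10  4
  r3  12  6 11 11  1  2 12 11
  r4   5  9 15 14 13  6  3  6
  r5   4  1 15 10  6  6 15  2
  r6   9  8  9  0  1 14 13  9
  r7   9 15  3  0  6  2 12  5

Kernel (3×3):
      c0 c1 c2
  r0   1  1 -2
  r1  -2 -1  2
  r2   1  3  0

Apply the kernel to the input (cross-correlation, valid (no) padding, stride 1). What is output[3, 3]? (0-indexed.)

7

The receptive field on the input at this output position is [11 1 2 / 14 13 6 / 10 6 6]. Elementwise product with the kernel and sum: 11·1 + 1·1 + 2·-2 + 14·-2 + 13·-1 + 6·2 + 10·1 + 6·3.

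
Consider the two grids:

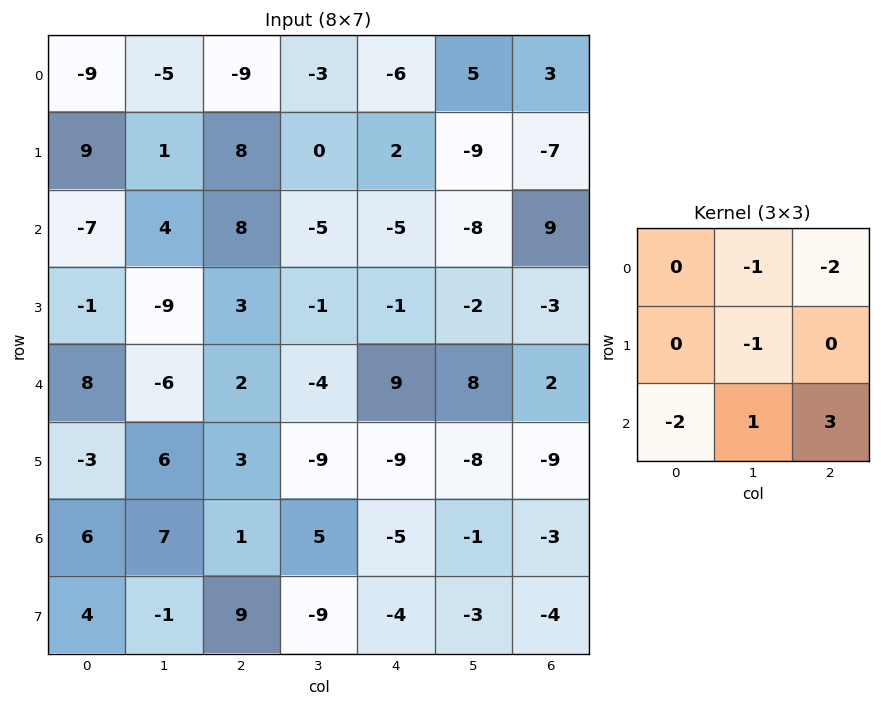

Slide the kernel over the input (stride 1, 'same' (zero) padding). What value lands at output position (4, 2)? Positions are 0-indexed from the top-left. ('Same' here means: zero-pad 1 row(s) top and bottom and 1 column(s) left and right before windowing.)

The receptive field on the zero-padded input at this output position is [-9 3 -1 / -6 2 -4 / 6 3 -9]. Elementwise product with the kernel and sum: 3·-1 + -1·-2 + 2·-1 + 6·-2 + 3·1 + -9·3.

-39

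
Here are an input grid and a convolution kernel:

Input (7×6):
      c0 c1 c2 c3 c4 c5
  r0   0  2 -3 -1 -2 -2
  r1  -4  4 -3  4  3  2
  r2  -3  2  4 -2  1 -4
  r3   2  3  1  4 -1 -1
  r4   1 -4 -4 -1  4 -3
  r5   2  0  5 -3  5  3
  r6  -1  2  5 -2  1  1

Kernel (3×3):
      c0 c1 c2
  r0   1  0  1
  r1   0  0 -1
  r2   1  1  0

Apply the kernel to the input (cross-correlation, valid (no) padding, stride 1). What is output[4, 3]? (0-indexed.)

-8

The receptive field on the input at this output position is [-1 4 -3 / -3 5 3 / -2 1 1]. Elementwise product with the kernel and sum: -1·1 + -3·1 + 3·-1 + -2·1 + 1·1.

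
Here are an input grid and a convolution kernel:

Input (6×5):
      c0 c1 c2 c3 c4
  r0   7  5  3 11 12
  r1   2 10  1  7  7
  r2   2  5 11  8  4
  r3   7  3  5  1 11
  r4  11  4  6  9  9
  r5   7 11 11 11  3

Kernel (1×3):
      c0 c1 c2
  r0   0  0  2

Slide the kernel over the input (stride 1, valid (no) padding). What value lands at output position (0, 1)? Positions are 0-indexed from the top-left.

22

The receptive field on the input at this output position is [5 3 11]. Elementwise product with the kernel and sum: 11·2.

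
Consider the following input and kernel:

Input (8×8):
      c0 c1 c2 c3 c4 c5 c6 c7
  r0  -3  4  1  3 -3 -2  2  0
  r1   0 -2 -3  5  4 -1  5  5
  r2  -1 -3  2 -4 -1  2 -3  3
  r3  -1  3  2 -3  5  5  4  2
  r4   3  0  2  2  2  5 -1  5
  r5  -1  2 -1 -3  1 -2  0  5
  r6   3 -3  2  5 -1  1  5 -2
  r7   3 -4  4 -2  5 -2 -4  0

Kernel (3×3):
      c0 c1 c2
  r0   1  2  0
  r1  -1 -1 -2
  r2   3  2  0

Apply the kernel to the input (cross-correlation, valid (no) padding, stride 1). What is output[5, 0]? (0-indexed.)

The receptive field on the input at this output position is [-1 2 -1 / 3 -3 2 / 3 -4 4]. Elementwise product with the kernel and sum: -1·1 + 2·2 + 3·-1 + -3·-1 + 2·-2 + 3·3 + -4·2.

0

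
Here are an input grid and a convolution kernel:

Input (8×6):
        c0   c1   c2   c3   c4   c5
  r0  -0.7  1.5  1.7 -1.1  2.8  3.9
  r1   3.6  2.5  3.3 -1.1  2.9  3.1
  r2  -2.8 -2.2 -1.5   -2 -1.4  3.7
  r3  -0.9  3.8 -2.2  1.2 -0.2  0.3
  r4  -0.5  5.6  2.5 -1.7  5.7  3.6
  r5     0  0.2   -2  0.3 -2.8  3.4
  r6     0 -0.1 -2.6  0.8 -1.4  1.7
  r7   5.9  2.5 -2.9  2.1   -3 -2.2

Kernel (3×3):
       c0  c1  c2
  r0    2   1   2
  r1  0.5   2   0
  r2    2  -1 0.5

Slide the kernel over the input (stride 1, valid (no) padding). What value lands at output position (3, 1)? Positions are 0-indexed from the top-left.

18.15

The receptive field on the input at this output position is [3.8 -2.2 1.2 / 5.6 2.5 -1.7 / 0.2 -2 0.3]. Elementwise product with the kernel and sum: 3.8·2 + -2.2·1 + 1.2·2 + 5.6·0.5 + 2.5·2 + 0.2·2 + -2·-1 + 0.3·0.5.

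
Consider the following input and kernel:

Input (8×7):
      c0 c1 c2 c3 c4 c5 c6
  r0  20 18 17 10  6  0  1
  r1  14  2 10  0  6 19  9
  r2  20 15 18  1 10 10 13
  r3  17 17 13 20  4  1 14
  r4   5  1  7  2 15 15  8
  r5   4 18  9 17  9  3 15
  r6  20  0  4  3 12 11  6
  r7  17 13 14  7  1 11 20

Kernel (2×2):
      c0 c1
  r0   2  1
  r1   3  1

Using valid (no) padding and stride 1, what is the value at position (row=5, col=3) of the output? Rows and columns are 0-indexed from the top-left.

The receptive field on the input at this output position is [17 9 / 3 12]. Elementwise product with the kernel and sum: 17·2 + 9·1 + 3·3 + 12·1.

64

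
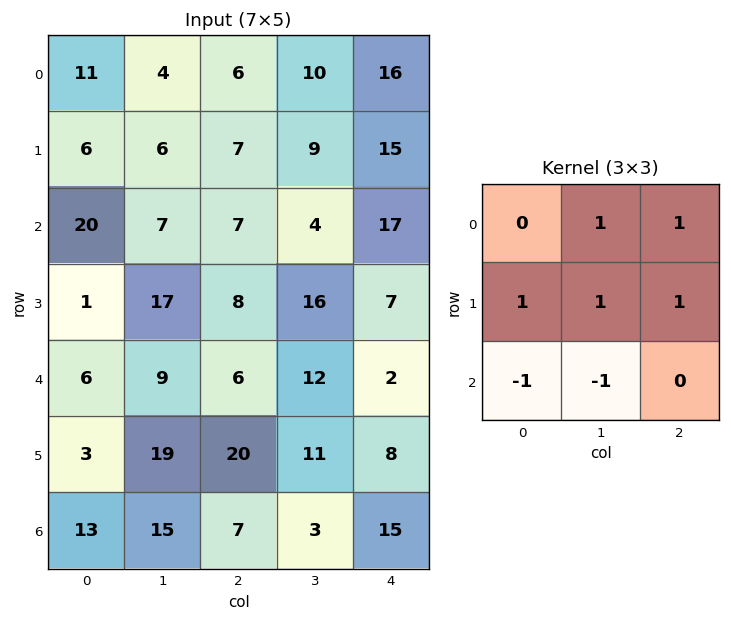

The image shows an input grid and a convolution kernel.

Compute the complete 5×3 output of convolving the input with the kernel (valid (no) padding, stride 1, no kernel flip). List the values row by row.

2 24 46
29 9 28
25 37 34
24 12 12
29 46 43

Output[0,0]: The receptive field on the input at this output position is [11 4 6 / 6 6 7 / 20 7 7]. Elementwise product with the kernel and sum: 4·1 + 6·1 + 6·1 + 6·1 + 7·1 + 20·-1 + 7·-1.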